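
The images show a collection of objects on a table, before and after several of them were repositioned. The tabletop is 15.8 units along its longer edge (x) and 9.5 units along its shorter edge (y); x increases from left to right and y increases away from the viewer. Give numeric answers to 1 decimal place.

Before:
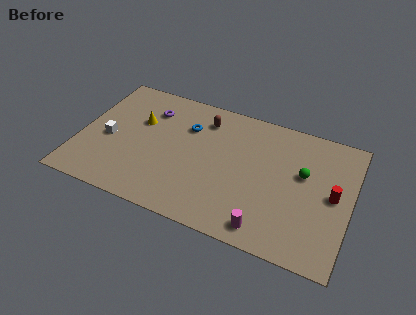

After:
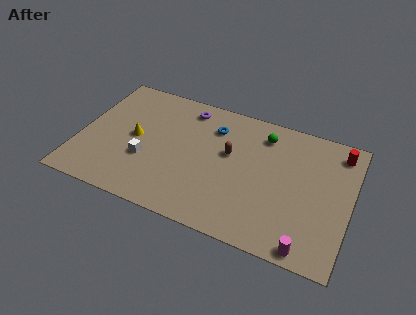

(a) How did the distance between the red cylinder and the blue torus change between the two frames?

-1.6

They were about 8.9 units apart before and 7.3 after — 1.6 units closer together.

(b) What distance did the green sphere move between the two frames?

3.2

The green sphere moved from about (13.0, 5.7) to (10.5, 7.7), a distance of √(2.5² + 2.0²) ≈ 3.2.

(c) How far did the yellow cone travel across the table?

1.3

From (3.3, 6.1) to (3.2, 4.8), the yellow cone covered √(0.1² + 1.3²) ≈ 1.3 units.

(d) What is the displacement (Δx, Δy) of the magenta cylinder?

(2.4, -0.4)

The magenta cylinder was at about (11.3, 1.2) and moved to about (13.7, 0.8).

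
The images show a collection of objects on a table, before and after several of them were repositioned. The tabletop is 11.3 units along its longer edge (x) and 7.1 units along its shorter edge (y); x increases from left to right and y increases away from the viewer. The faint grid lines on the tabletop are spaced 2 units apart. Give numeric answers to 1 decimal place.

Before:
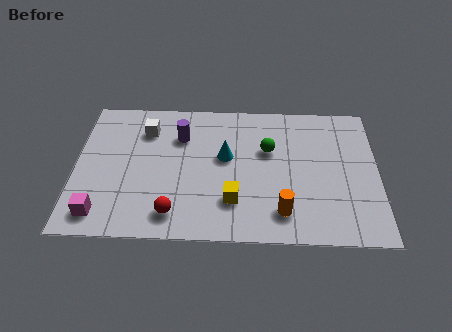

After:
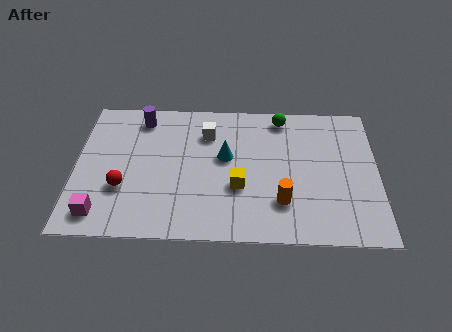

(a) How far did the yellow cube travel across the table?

0.7

The yellow cube moved from about (5.9, 1.9) to (6.1, 2.6), a distance of √(0.2² + 0.7²) ≈ 0.7.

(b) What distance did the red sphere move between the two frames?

2.2

The red sphere was near (3.7, 1.2) before and (1.8, 2.4) after, so it travelled √(1.9² + 1.2²) ≈ 2.2 units.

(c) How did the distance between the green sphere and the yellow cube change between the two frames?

+1.0

They were about 2.9 units apart before and 3.9 after — 1.0 units further apart.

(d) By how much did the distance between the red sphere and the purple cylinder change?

-0.3

The distance was about 3.9 in the first image and 3.6 in the second, so they moved 0.3 units closer together.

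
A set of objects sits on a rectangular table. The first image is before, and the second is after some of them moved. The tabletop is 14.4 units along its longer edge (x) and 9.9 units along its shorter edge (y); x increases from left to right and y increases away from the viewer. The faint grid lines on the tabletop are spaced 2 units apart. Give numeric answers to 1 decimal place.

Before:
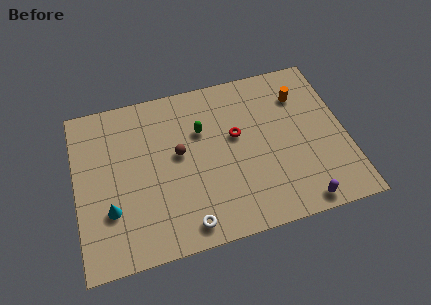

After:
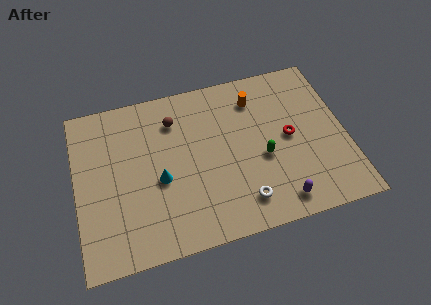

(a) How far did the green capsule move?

4.0

From (6.8, 6.6) to (9.9, 4.1), the green capsule covered √(3.1² + 2.5²) ≈ 4.0 units.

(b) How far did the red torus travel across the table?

2.9

The red torus was near (8.6, 5.8) before and (11.4, 5.0) after, so it travelled √(2.8² + 0.8²) ≈ 2.9 units.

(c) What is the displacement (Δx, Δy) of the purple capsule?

(-1.1, 0.4)

From the two frames, the purple capsule sits at roughly (11.6, 0.9) before and (10.5, 1.3) after.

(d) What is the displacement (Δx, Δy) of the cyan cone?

(2.7, 1.1)

From the two frames, the cyan cone sits at roughly (1.7, 3.1) before and (4.4, 4.2) after.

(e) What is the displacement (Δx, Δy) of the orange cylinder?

(-2.4, 0.4)

The orange cylinder was at about (12.2, 7.4) and moved to about (9.8, 7.8).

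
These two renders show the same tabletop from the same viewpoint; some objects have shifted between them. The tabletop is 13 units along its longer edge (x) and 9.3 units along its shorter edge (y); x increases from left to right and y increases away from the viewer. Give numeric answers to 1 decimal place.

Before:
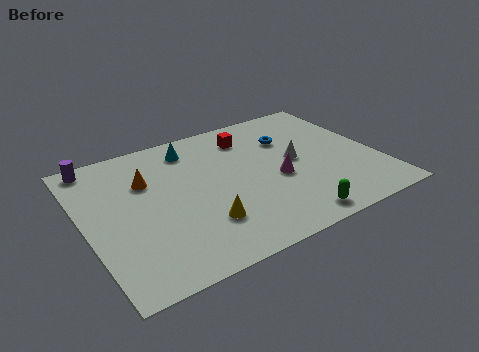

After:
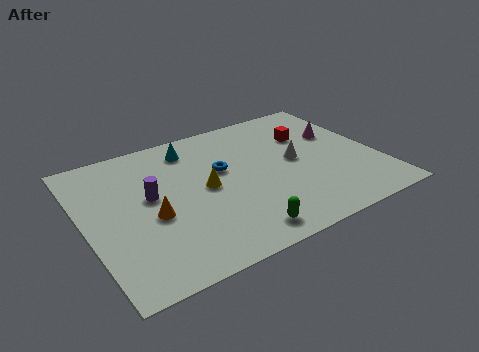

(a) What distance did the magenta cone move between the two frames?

3.8

The magenta cone moved from about (8.4, 3.9) to (11.6, 5.9), a distance of √(3.2² + 2.0²) ≈ 3.8.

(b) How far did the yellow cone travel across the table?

2.3

The yellow cone moved from about (4.8, 2.5) to (5.3, 4.7), a distance of √(0.5² + 2.2²) ≈ 2.3.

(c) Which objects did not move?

the cyan cone and the white cone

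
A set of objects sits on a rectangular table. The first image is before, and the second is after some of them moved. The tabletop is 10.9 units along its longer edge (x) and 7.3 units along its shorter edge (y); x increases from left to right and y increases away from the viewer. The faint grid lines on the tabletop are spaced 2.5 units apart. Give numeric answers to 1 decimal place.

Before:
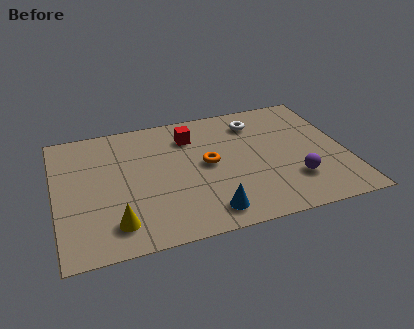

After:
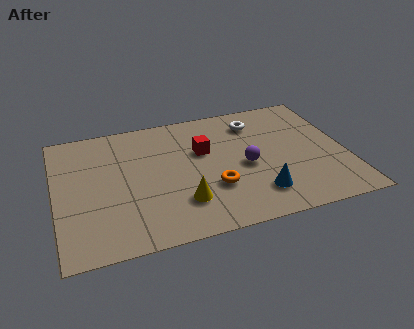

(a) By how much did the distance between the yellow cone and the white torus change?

-2.1

Before: roughly 7.1 units apart; after: 5.0. That's 2.1 units closer together.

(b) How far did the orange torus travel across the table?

1.4

The orange torus was near (5.7, 3.8) before and (5.8, 2.4) after, so it travelled √(0.1² + 1.4²) ≈ 1.4 units.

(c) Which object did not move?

the white torus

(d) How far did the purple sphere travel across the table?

2.1

From (8.8, 2.0) to (7.1, 3.3), the purple sphere covered √(1.7² + 1.3²) ≈ 2.1 units.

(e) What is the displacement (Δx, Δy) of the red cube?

(0.4, -1.0)

The red cube was at about (5.2, 5.6) and moved to about (5.6, 4.6).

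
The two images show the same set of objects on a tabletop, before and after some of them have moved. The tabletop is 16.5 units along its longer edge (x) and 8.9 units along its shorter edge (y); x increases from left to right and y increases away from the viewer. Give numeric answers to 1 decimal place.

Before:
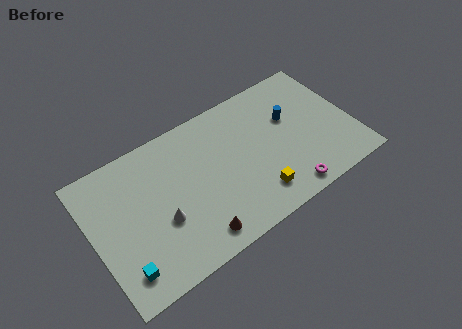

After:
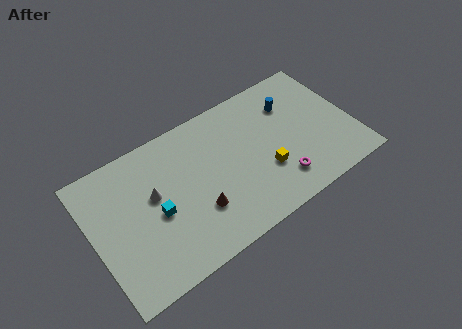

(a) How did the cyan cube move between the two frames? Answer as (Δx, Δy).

(2.5, 2.3)

From the two frames, the cyan cube sits at roughly (1.4, 1.7) before and (3.9, 4.0) after.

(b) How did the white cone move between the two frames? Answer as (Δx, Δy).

(-0.2, 1.8)

The white cone started near (4.1, 3.4) and ended near (3.9, 5.2).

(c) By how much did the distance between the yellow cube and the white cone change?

+1.1

They were about 6.0 units apart before and 7.1 after — 1.1 units further apart.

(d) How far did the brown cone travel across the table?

1.6

From (5.9, 1.3) to (6.3, 2.8), the brown cone covered √(0.4² + 1.5²) ≈ 1.6 units.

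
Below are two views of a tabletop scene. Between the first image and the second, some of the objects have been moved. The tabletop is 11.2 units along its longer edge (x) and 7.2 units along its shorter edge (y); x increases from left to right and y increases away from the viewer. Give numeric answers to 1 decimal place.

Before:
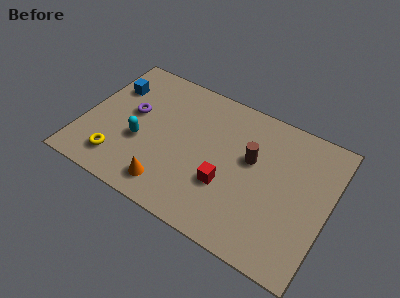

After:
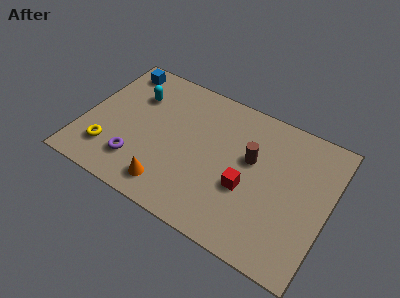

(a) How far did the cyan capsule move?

2.4

From (2.7, 2.8) to (2.1, 5.1), the cyan capsule covered √(0.6² + 2.3²) ≈ 2.4 units.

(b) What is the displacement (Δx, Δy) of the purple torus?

(0.6, -2.4)

The purple torus started near (2.1, 4.1) and ended near (2.7, 1.7).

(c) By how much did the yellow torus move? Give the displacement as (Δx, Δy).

(-0.5, 0.3)

The yellow torus started near (1.9, 1.4) and ended near (1.4, 1.7).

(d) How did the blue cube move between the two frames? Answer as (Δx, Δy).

(0.1, 1.1)

The blue cube was at about (1.0, 5.1) and moved to about (1.1, 6.2).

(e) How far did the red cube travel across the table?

0.9

From (6.7, 2.5) to (7.6, 2.8), the red cube covered √(0.9² + 0.3²) ≈ 0.9 units.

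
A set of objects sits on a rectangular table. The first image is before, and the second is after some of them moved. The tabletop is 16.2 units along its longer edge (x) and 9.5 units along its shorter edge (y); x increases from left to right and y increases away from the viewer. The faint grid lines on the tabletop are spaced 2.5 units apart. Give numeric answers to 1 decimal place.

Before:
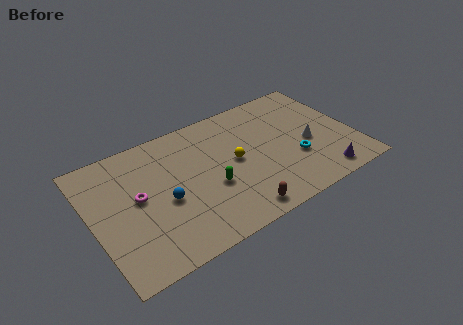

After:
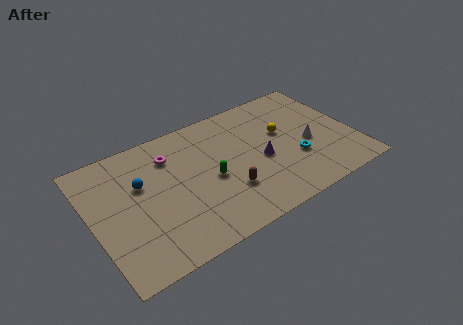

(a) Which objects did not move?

the white cone and the cyan torus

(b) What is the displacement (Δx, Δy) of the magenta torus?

(2.3, 2.1)

From the two frames, the magenta torus sits at roughly (2.8, 5.1) before and (5.1, 7.2) after.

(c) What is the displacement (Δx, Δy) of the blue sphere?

(-1.2, 1.9)

From the two frames, the blue sphere sits at roughly (4.3, 4.1) before and (3.1, 6.0) after.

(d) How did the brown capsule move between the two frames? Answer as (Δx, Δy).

(-0.3, 1.8)

The brown capsule was at about (8.3, 1.1) and moved to about (8.0, 2.9).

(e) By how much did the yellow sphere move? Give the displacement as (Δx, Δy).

(3.2, 0.8)

From the two frames, the yellow sphere sits at roughly (8.8, 4.9) before and (12.0, 5.7) after.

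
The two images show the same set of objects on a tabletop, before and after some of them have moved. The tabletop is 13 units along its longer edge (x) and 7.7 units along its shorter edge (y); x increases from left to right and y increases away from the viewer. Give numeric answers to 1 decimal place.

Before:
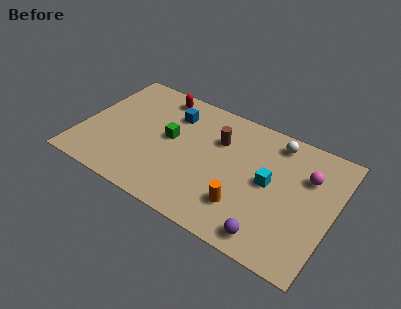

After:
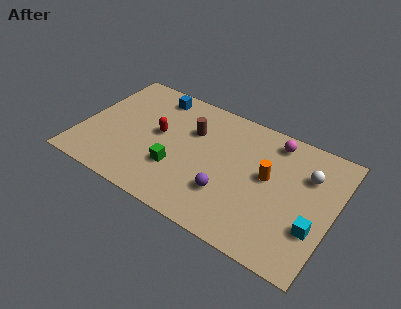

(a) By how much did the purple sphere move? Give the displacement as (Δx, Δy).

(-2.4, 1.3)

The purple sphere was at about (10.2, 1.0) and moved to about (7.8, 2.3).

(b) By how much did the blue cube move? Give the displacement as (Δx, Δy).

(-1.1, 0.8)

From the two frames, the blue cube sits at roughly (4.4, 5.8) before and (3.3, 6.6) after.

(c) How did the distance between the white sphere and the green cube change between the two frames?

+1.3

Before: roughly 5.7 units apart; after: 7.0. That's 1.3 units further apart.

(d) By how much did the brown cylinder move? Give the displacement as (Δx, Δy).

(-1.4, -0.1)

The brown cylinder started near (6.9, 5.3) and ended near (5.5, 5.2).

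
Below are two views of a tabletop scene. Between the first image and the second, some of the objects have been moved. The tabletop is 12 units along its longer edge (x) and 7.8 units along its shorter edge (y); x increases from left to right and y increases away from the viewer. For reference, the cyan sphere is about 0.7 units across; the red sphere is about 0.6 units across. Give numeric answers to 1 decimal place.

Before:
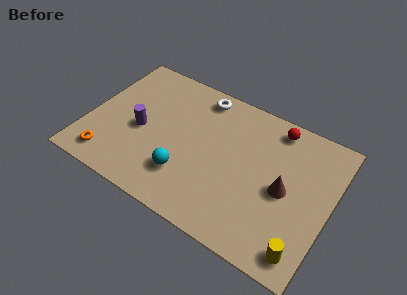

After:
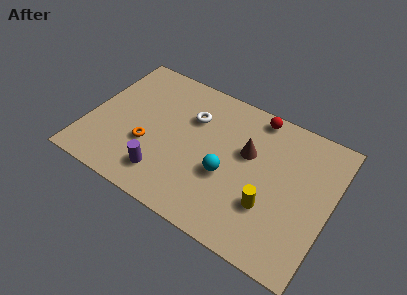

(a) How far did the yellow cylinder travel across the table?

2.4

From (11.1, 1.1) to (9.2, 2.5), the yellow cylinder covered √(1.9² + 1.4²) ≈ 2.4 units.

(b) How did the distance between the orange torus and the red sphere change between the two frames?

-3.0

They were about 9.4 units apart before and 6.4 after — 3.0 units closer together.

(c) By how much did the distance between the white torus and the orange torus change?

-3.5

Before: roughly 6.7 units apart; after: 3.2. That's 3.5 units closer together.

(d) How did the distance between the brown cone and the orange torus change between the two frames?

-3.7

They were about 8.8 units apart before and 5.1 after — 3.7 units closer together.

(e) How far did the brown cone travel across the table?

2.3

From (9.8, 3.7) to (7.8, 4.8), the brown cone covered √(2.0² + 1.1²) ≈ 2.3 units.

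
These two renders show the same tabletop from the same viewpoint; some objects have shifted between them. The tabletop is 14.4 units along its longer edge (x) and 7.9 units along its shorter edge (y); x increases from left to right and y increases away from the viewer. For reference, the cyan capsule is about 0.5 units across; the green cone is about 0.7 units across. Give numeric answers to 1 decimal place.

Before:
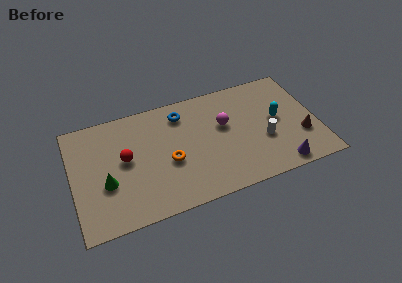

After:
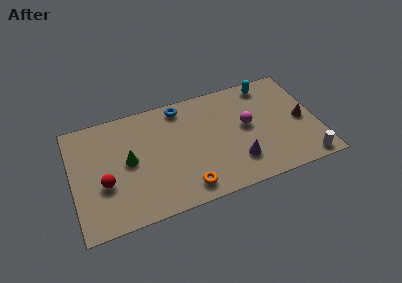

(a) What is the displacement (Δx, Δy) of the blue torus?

(0.0, 0.5)

The blue torus started near (6.6, 6.4) and ended near (6.6, 6.9).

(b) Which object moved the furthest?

the white cylinder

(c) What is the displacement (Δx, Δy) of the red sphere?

(-1.3, -1.3)

From the two frames, the red sphere sits at roughly (3.1, 4.3) before and (1.8, 3.0) after.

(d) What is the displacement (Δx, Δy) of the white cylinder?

(2.2, -2.2)

From the two frames, the white cylinder sits at roughly (11.2, 3.0) before and (13.4, 0.8) after.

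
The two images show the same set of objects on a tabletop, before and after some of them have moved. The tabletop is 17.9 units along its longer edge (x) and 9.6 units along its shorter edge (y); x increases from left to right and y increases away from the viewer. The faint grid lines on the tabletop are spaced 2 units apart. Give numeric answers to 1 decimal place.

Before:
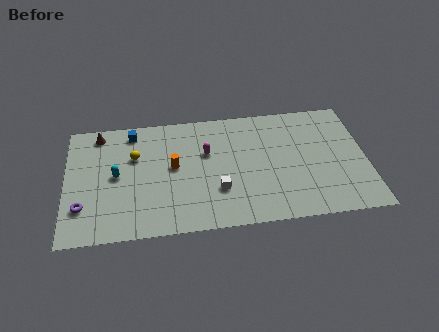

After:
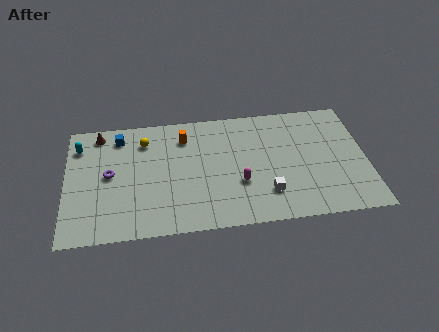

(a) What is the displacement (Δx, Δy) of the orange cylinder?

(0.7, 2.3)

From the two frames, the orange cylinder sits at roughly (6.4, 5.2) before and (7.1, 7.5) after.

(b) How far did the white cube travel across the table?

3.0

From (9.0, 3.0) to (11.9, 2.4), the white cube covered √(2.9² + 0.6²) ≈ 3.0 units.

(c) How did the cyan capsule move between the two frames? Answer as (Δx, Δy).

(-2.2, 2.6)

The cyan capsule was at about (3.0, 4.9) and moved to about (0.8, 7.5).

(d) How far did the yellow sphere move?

1.3

From (4.1, 6.3) to (4.7, 7.5), the yellow sphere covered √(0.6² + 1.2²) ≈ 1.3 units.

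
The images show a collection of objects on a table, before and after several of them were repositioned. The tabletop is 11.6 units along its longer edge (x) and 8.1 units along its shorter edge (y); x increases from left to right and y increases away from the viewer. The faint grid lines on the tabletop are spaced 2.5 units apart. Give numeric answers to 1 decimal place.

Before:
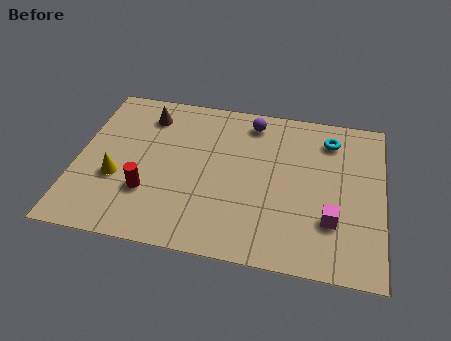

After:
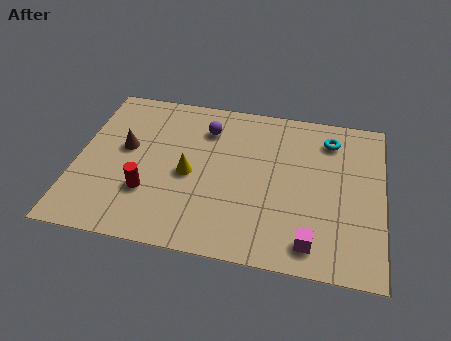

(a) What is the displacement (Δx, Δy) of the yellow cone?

(2.7, 0.7)

The yellow cone was at about (1.6, 3.0) and moved to about (4.3, 3.7).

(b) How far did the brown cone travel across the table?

2.0

From (2.5, 6.5) to (1.8, 4.6), the brown cone covered √(0.7² + 1.9²) ≈ 2.0 units.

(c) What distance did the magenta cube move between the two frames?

1.4

The magenta cube moved from about (9.7, 2.4) to (9.0, 1.2), a distance of √(0.7² + 1.2²) ≈ 1.4.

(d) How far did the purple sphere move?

1.8

From (6.5, 6.9) to (4.8, 6.2), the purple sphere covered √(1.7² + 0.7²) ≈ 1.8 units.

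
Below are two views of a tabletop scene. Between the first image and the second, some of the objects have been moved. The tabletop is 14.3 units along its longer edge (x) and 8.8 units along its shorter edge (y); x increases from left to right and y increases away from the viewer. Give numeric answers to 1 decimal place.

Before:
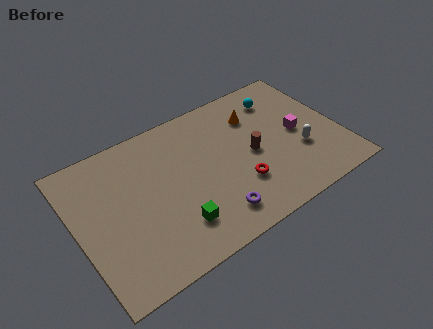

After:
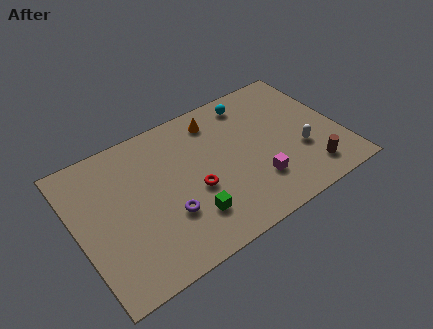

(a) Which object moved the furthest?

the brown cylinder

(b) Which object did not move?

the white capsule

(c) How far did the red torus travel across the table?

2.5

The red torus was near (8.5, 2.7) before and (6.2, 3.6) after, so it travelled √(2.3² + 0.9²) ≈ 2.5 units.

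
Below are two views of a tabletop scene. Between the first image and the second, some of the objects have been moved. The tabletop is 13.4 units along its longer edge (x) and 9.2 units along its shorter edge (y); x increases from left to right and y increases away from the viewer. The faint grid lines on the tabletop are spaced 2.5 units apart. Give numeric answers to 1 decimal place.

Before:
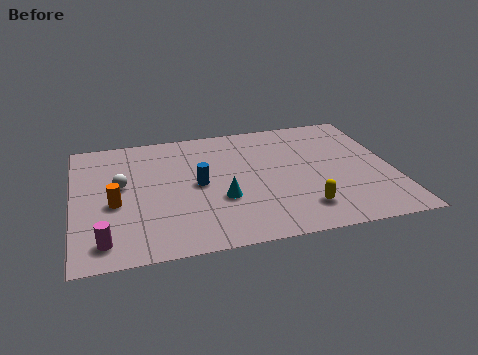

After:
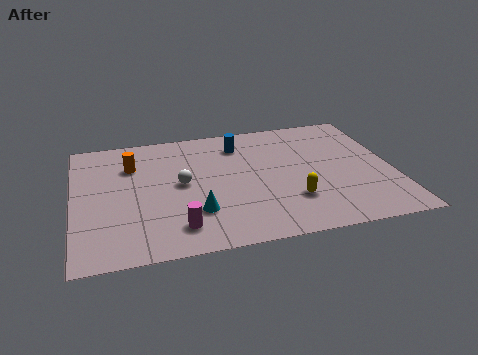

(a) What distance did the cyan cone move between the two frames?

1.3

The cyan cone was near (6.1, 3.3) before and (5.0, 2.6) after, so it travelled √(1.1² + 0.7²) ≈ 1.3 units.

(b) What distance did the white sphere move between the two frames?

2.5

The white sphere moved from about (2.0, 5.2) to (4.5, 4.8), a distance of √(2.5² + 0.4²) ≈ 2.5.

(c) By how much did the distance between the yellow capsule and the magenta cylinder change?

-3.3

They were about 8.2 units apart before and 4.9 after — 3.3 units closer together.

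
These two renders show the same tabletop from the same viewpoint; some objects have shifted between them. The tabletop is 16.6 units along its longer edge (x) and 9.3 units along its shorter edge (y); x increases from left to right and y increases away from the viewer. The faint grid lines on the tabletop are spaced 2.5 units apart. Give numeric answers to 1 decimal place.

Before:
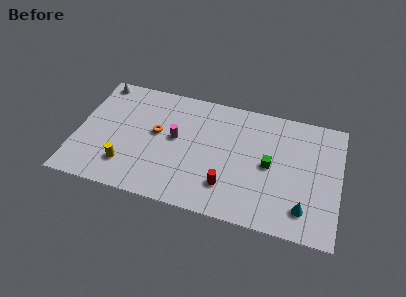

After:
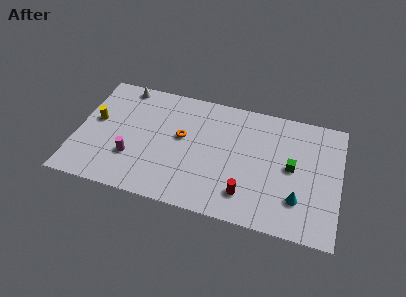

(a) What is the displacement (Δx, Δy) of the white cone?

(1.6, 0.0)

From the two frames, the white cone sits at roughly (1.0, 8.4) before and (2.6, 8.4) after.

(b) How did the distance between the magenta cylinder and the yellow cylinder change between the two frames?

-0.7

The distance was about 4.1 in the first image and 3.4 in the second, so they moved 0.7 units closer together.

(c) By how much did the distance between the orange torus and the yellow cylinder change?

+2.1

Before: roughly 3.4 units apart; after: 5.5. That's 2.1 units further apart.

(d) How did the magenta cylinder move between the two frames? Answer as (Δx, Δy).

(-2.6, -2.2)

From the two frames, the magenta cylinder sits at roughly (6.2, 5.1) before and (3.6, 2.9) after.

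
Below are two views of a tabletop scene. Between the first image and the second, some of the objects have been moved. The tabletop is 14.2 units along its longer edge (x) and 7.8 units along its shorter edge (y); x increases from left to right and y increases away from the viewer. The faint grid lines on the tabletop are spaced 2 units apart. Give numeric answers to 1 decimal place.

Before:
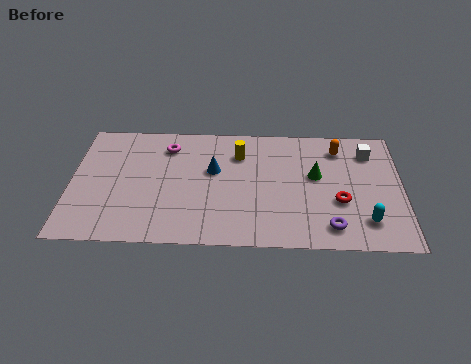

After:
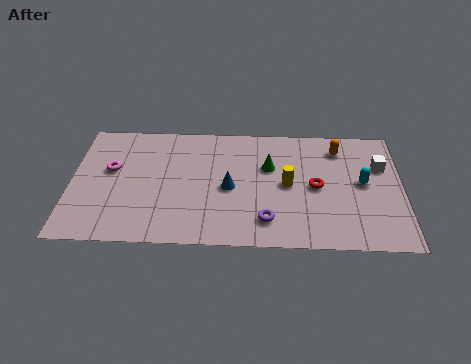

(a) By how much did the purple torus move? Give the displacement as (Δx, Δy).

(-2.7, 0.3)

The purple torus was at about (11.1, 1.3) and moved to about (8.4, 1.6).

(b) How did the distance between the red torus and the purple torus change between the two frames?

+1.4

They were about 1.6 units apart before and 3.0 after — 1.4 units further apart.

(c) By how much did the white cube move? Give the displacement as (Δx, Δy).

(0.5, -0.9)

The white cube was at about (12.8, 6.1) and moved to about (13.3, 5.2).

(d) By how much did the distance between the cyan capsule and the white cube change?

-3.0

The distance was about 4.4 in the first image and 1.4 in the second, so they moved 3.0 units closer together.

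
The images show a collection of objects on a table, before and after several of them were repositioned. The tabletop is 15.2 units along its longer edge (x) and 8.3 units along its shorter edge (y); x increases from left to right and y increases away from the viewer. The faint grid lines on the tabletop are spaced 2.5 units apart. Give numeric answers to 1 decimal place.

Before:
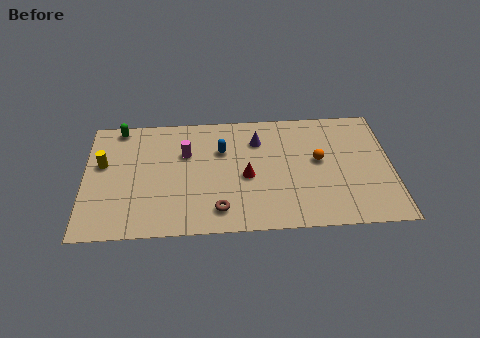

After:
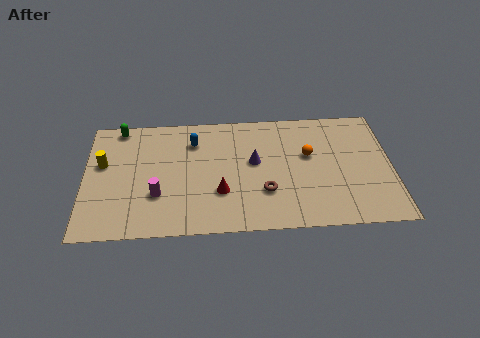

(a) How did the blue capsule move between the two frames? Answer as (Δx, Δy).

(-1.4, 0.7)

From the two frames, the blue capsule sits at roughly (6.8, 5.6) before and (5.4, 6.3) after.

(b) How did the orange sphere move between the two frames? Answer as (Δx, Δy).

(-0.5, 0.4)

From the two frames, the orange sphere sits at roughly (11.6, 4.6) before and (11.1, 5.0) after.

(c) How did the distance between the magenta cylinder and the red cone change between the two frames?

-0.4

Before: roughly 3.5 units apart; after: 3.1. That's 0.4 units closer together.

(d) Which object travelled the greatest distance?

the magenta cylinder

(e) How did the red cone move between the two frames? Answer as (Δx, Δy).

(-1.3, -1.0)

The red cone started near (8.0, 3.7) and ended near (6.7, 2.7).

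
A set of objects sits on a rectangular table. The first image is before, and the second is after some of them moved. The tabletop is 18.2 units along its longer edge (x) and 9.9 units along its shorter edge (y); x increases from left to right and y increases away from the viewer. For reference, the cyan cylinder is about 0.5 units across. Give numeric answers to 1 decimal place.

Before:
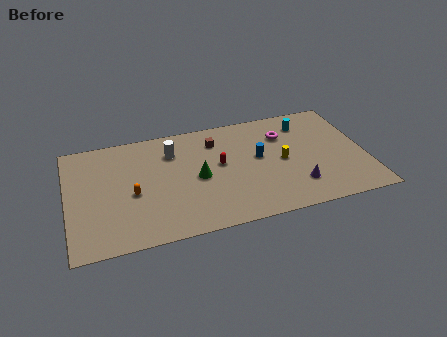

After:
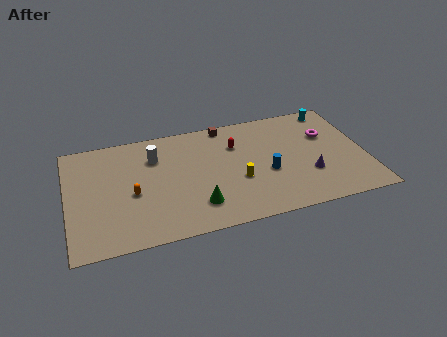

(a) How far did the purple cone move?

1.1

From (13.8, 2.4) to (14.6, 3.2), the purple cone covered √(0.8² + 0.8²) ≈ 1.1 units.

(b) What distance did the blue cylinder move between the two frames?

1.6

The blue cylinder was near (11.7, 5.5) before and (12.1, 4.0) after, so it travelled √(0.4² + 1.5²) ≈ 1.6 units.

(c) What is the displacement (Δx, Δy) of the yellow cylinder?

(-2.8, -1.0)

From the two frames, the yellow cylinder sits at roughly (13.1, 4.8) before and (10.3, 3.8) after.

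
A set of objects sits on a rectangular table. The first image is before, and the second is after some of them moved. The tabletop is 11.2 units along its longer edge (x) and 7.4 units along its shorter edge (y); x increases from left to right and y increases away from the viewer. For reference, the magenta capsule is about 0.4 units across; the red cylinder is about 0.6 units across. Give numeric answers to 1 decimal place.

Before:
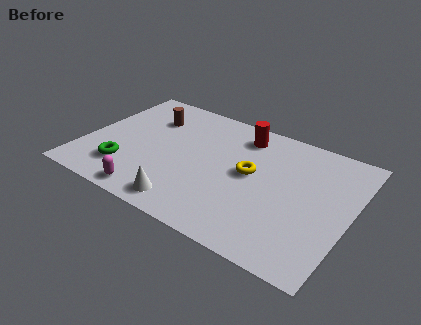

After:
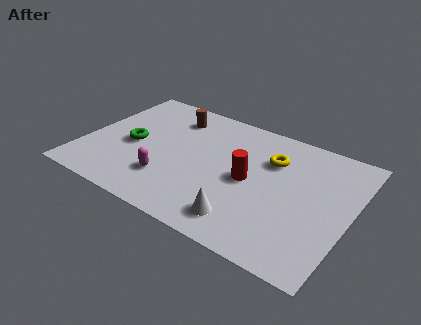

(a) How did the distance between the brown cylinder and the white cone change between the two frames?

+1.0

Before: roughly 5.0 units apart; after: 6.0. That's 1.0 units further apart.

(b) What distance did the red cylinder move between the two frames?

2.6

From (6.3, 6.1) to (7.0, 3.6), the red cylinder covered √(0.7² + 2.5²) ≈ 2.6 units.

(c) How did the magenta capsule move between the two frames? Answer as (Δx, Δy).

(0.5, 1.2)

The magenta capsule started near (3.3, 0.8) and ended near (3.8, 2.0).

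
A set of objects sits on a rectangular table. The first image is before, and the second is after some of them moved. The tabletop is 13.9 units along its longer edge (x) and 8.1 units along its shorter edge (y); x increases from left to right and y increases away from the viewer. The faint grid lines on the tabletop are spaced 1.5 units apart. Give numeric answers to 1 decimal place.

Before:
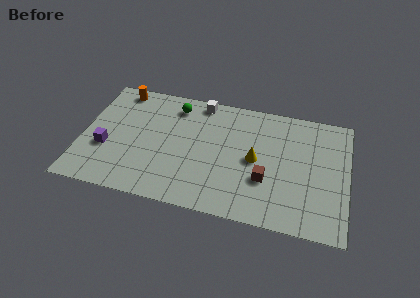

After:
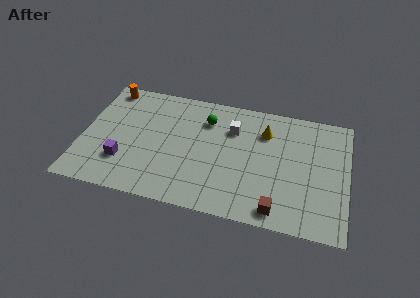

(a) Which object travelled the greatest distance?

the white cube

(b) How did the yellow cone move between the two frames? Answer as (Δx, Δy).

(0.4, 2.0)

From the two frames, the yellow cone sits at roughly (9.1, 4.0) before and (9.5, 6.0) after.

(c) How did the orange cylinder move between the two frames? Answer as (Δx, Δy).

(-0.6, 0.0)

The orange cylinder started near (1.7, 7.2) and ended near (1.1, 7.2).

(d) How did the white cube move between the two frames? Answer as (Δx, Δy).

(1.8, -1.5)

From the two frames, the white cube sits at roughly (6.0, 7.3) before and (7.8, 5.8) after.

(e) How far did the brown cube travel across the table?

1.9

The brown cube was near (9.7, 2.8) before and (10.4, 1.0) after, so it travelled √(0.7² + 1.8²) ≈ 1.9 units.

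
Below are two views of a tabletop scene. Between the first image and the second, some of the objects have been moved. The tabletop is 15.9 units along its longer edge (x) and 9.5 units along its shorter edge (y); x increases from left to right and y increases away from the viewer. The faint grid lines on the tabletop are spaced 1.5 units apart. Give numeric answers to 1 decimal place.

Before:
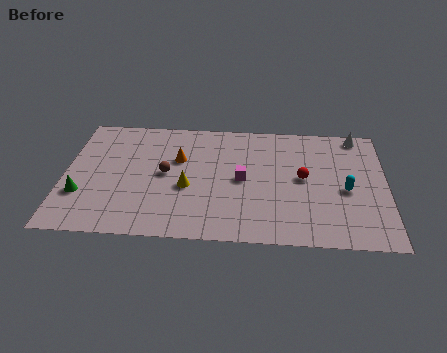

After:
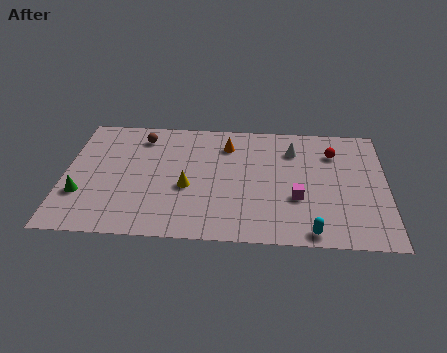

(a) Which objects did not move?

the green cone and the yellow cone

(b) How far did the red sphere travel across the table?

2.6

The red sphere moved from about (11.8, 5.0) to (13.3, 7.1), a distance of √(1.5² + 2.1²) ≈ 2.6.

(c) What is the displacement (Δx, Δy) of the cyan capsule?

(-1.7, -3.3)

The cyan capsule was at about (13.9, 4.2) and moved to about (12.2, 0.9).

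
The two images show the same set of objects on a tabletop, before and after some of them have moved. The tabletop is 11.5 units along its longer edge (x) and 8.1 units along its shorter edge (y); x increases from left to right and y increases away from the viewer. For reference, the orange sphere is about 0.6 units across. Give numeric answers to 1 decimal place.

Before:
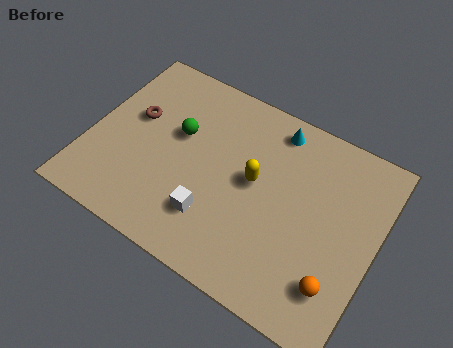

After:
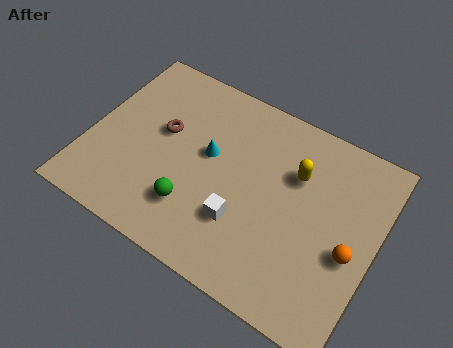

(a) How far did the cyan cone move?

3.3

The cyan cone was near (7.0, 7.0) before and (4.7, 4.6) after, so it travelled √(2.3² + 2.4²) ≈ 3.3 units.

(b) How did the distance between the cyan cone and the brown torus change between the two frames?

-3.9

The distance was about 5.8 in the first image and 1.9 in the second, so they moved 3.9 units closer together.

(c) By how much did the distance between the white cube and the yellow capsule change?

+0.8

Before: roughly 2.6 units apart; after: 3.4. That's 0.8 units further apart.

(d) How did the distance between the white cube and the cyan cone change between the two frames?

-2.5

Before: roughly 5.2 units apart; after: 2.7. That's 2.5 units closer together.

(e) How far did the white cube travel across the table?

1.2

The white cube moved from about (5.3, 2.1) to (6.4, 2.5), a distance of √(1.1² + 0.4²) ≈ 1.2.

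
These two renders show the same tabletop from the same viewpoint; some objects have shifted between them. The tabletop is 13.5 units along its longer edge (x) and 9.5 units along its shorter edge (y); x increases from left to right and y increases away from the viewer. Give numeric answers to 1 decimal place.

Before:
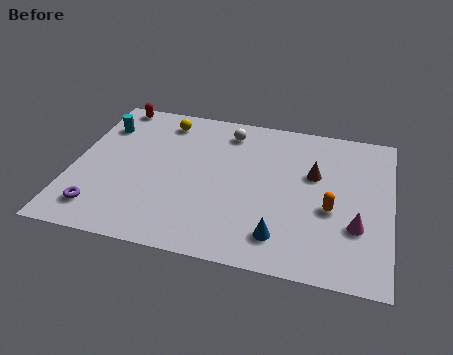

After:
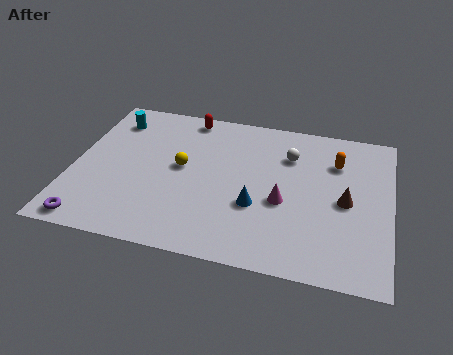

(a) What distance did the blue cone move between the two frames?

1.9

The blue cone was near (9.0, 1.8) before and (7.9, 3.4) after, so it travelled √(1.1² + 1.6²) ≈ 1.9 units.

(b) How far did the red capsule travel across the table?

3.3

The red capsule was near (1.3, 8.7) before and (4.6, 8.5) after, so it travelled √(3.3² + 0.2²) ≈ 3.3 units.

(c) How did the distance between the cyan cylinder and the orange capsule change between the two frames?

-0.8

The distance was about 10.5 in the first image and 9.7 in the second, so they moved 0.8 units closer together.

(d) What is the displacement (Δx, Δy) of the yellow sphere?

(1.0, -2.9)

The yellow sphere started near (3.6, 8.0) and ended near (4.6, 5.1).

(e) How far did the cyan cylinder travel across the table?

0.6

The cyan cylinder moved from about (1.0, 7.1) to (1.4, 7.6), a distance of √(0.4² + 0.5²) ≈ 0.6.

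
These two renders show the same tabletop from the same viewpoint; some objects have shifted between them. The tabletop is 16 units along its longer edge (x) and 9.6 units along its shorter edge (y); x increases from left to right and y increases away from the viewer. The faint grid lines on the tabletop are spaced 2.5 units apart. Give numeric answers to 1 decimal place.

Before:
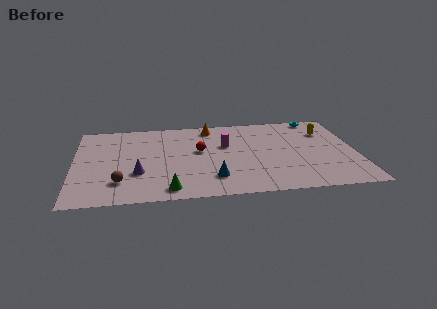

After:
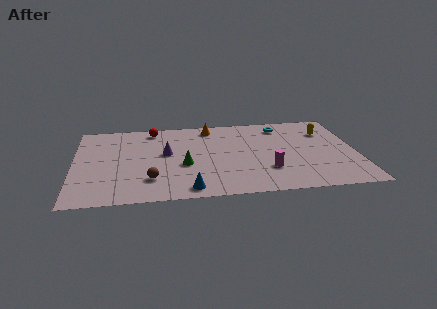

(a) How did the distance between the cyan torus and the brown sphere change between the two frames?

-3.7

They were about 13.1 units apart before and 9.4 after — 3.7 units closer together.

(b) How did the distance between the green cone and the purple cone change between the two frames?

-0.8

They were about 2.6 units apart before and 1.8 after — 0.8 units closer together.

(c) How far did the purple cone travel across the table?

2.7

The purple cone was near (3.6, 3.2) before and (5.2, 5.4) after, so it travelled √(1.6² + 2.2²) ≈ 2.7 units.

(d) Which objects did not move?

the orange cone and the yellow capsule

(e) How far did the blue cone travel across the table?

1.8

The blue cone moved from about (7.8, 2.2) to (6.4, 1.1), a distance of √(1.4² + 1.1²) ≈ 1.8.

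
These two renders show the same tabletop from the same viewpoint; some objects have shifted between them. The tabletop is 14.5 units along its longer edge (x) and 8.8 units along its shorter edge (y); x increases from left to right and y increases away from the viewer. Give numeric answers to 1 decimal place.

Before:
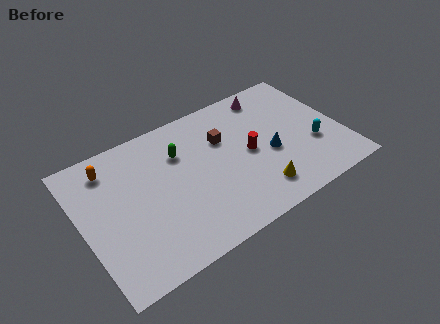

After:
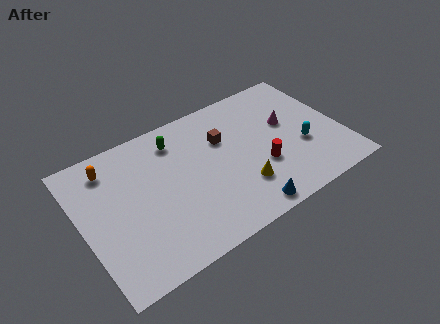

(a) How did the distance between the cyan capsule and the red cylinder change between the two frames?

-1.3

They were about 3.7 units apart before and 2.4 after — 1.3 units closer together.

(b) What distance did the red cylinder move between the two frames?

1.3

The red cylinder moved from about (9.3, 4.3) to (9.8, 3.1), a distance of √(0.5² + 1.2²) ≈ 1.3.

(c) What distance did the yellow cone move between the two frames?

1.1

The yellow cone moved from about (9.3, 1.7) to (8.5, 2.4), a distance of √(0.8² + 0.7²) ≈ 1.1.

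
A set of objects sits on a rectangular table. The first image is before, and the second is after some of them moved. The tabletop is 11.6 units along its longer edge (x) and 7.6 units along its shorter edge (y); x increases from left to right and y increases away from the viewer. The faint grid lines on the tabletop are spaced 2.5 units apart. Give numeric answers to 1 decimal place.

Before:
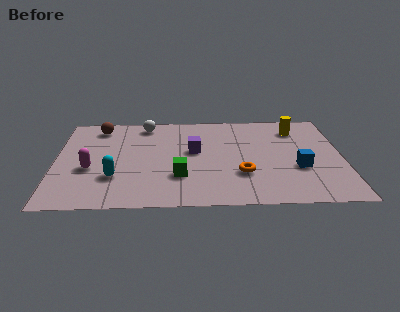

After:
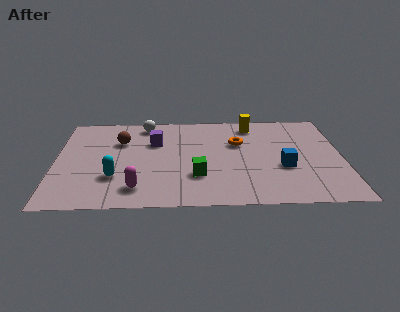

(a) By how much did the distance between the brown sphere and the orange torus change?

-2.2

They were about 7.0 units apart before and 4.8 after — 2.2 units closer together.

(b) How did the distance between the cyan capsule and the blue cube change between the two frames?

-0.6

They were about 7.4 units apart before and 6.8 after — 0.6 units closer together.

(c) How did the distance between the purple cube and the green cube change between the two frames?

+1.2

They were about 2.1 units apart before and 3.3 after — 1.2 units further apart.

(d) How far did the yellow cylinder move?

1.8

The yellow cylinder was near (9.8, 6.0) before and (8.0, 6.4) after, so it travelled √(1.8² + 0.4²) ≈ 1.8 units.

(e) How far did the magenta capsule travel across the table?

2.5

The magenta capsule was near (1.4, 3.0) before and (3.3, 1.4) after, so it travelled √(1.9² + 1.6²) ≈ 2.5 units.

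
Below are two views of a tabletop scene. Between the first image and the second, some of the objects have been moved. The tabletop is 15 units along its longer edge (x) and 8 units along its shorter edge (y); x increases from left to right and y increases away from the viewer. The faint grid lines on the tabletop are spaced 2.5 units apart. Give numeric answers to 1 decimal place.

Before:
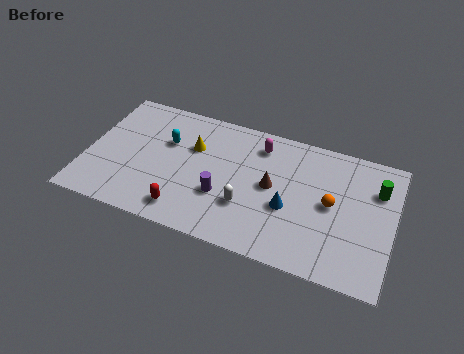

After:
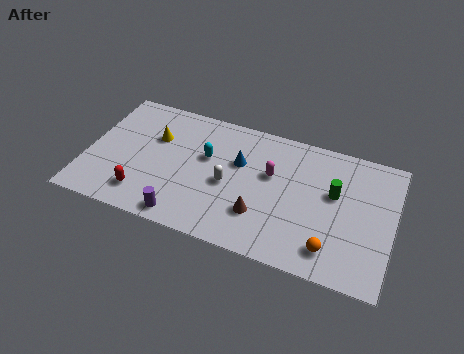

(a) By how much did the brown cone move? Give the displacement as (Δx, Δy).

(-0.4, -1.9)

From the two frames, the brown cone sits at roughly (9.1, 4.2) before and (8.7, 2.3) after.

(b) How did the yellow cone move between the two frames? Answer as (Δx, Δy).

(-1.9, 0.0)

From the two frames, the yellow cone sits at roughly (5.1, 5.3) before and (3.2, 5.3) after.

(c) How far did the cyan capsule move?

2.0

The cyan capsule moved from about (3.8, 5.2) to (5.8, 4.9), a distance of √(2.0² + 0.3²) ≈ 2.0.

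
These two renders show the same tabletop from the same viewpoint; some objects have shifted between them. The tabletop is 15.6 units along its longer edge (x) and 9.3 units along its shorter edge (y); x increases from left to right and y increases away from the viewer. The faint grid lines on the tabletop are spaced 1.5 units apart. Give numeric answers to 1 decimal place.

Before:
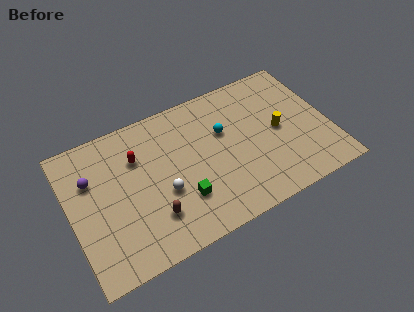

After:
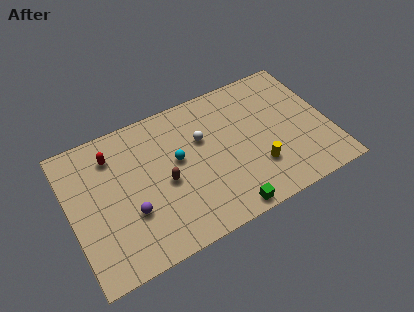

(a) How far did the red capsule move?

1.6

The red capsule was near (4.2, 6.5) before and (2.8, 7.3) after, so it travelled √(1.4² + 0.8²) ≈ 1.6 units.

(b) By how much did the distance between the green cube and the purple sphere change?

-0.3

They were about 6.2 units apart before and 5.9 after — 0.3 units closer together.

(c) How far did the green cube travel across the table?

3.1

From (6.4, 2.7) to (8.8, 0.8), the green cube covered √(2.4² + 1.9²) ≈ 3.1 units.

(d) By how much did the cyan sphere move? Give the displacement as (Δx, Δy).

(-2.9, -0.6)

The cyan sphere was at about (9.4, 5.9) and moved to about (6.5, 5.3).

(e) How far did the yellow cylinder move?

2.5

From (12.6, 4.6) to (11.0, 2.7), the yellow cylinder covered √(1.6² + 1.9²) ≈ 2.5 units.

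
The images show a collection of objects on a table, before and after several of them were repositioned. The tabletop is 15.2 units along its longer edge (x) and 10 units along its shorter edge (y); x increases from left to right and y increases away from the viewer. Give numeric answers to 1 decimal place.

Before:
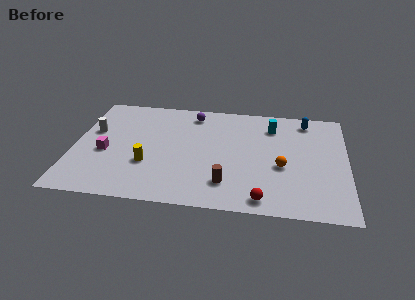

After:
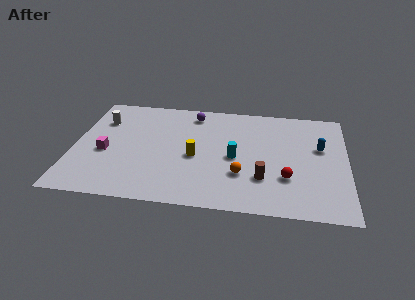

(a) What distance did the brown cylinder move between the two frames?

2.1

From (8.6, 2.2) to (10.6, 2.9), the brown cylinder covered √(2.0² + 0.7²) ≈ 2.1 units.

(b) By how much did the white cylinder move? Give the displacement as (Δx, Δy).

(0.4, 1.1)

The white cylinder started near (1.0, 6.1) and ended near (1.4, 7.2).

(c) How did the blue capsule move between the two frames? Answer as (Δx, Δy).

(0.8, -2.5)

The blue capsule started near (12.9, 8.6) and ended near (13.7, 6.1).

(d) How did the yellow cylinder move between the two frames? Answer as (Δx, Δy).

(2.6, 1.0)

From the two frames, the yellow cylinder sits at roughly (4.2, 3.4) before and (6.8, 4.4) after.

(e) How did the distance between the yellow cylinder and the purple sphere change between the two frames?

-1.5

The distance was about 5.6 in the first image and 4.1 in the second, so they moved 1.5 units closer together.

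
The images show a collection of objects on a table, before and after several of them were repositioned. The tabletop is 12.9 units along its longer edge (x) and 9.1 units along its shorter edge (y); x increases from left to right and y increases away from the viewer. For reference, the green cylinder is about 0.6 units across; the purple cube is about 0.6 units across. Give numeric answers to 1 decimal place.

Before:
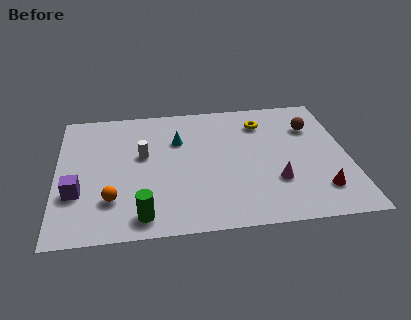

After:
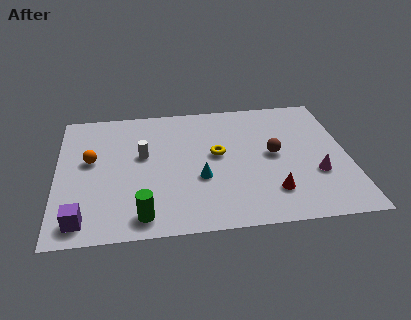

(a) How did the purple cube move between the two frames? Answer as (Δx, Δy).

(0.2, -1.8)

The purple cube started near (0.9, 3.0) and ended near (1.1, 1.2).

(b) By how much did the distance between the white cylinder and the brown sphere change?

-1.9

They were about 7.7 units apart before and 5.8 after — 1.9 units closer together.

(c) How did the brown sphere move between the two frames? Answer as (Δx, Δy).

(-1.8, -1.8)

The brown sphere started near (11.4, 6.5) and ended near (9.6, 4.7).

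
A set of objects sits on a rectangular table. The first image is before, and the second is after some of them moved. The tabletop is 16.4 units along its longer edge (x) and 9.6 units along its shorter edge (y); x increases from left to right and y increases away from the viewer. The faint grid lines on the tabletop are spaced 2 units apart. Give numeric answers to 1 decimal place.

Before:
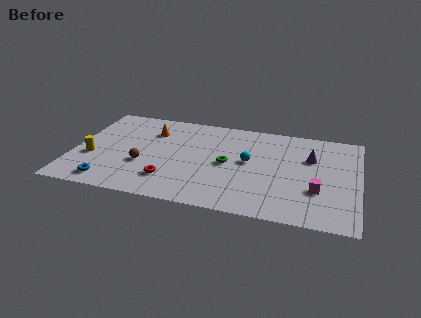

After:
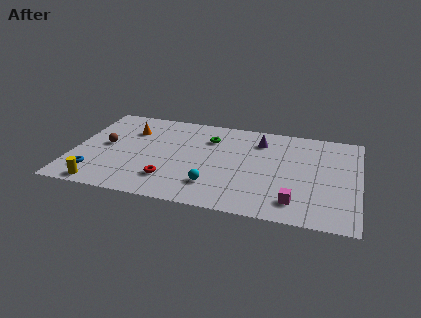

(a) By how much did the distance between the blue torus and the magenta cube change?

-0.5

The distance was about 12.0 in the first image and 11.5 in the second, so they moved 0.5 units closer together.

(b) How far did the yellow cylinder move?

2.8

The yellow cylinder moved from about (1.1, 3.6) to (1.9, 0.9), a distance of √(0.8² + 2.7²) ≈ 2.8.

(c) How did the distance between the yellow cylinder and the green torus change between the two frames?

+0.6

Before: roughly 7.9 units apart; after: 8.5. That's 0.6 units further apart.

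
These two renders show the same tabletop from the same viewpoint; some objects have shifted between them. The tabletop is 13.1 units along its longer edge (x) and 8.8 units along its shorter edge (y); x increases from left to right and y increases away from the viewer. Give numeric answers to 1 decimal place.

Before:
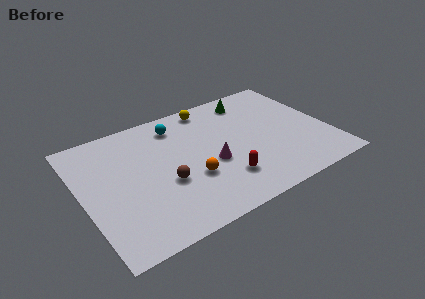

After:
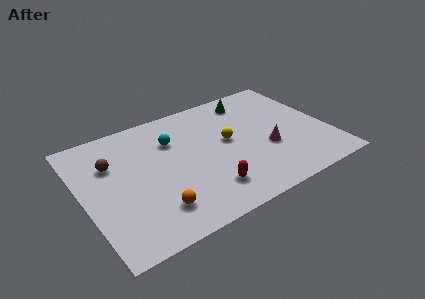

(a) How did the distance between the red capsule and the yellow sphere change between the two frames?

-2.3

Before: roughly 5.6 units apart; after: 3.3. That's 2.3 units closer together.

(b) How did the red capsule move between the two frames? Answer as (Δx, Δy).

(-0.9, -0.3)

From the two frames, the red capsule sits at roughly (7.1, 2.2) before and (6.2, 1.9) after.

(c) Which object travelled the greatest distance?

the brown sphere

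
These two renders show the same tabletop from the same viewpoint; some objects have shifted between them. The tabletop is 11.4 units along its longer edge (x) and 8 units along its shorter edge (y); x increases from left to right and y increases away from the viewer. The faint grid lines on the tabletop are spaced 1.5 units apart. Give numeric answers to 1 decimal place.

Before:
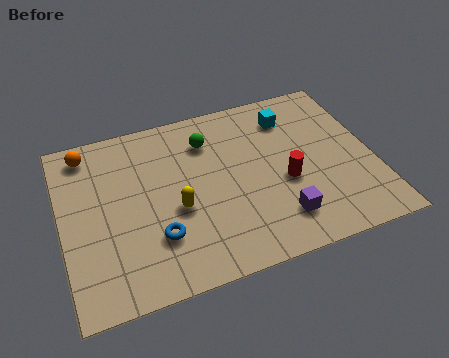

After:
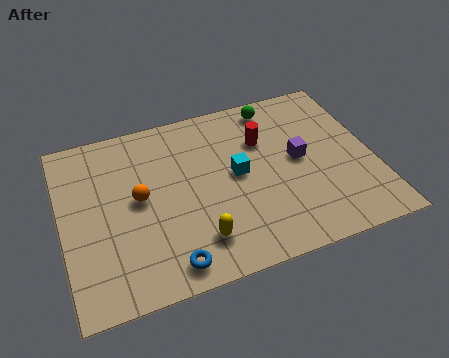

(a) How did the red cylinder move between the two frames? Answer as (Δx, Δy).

(-0.6, 2.2)

From the two frames, the red cylinder sits at roughly (8.1, 3.3) before and (7.5, 5.5) after.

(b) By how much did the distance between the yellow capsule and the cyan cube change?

-2.4

The distance was about 5.4 in the first image and 3.0 in the second, so they moved 2.4 units closer together.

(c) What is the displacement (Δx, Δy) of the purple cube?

(1.0, 2.5)

The purple cube started near (7.7, 1.7) and ended near (8.7, 4.2).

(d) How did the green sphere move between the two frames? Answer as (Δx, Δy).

(2.6, 0.9)

From the two frames, the green sphere sits at roughly (5.5, 6.1) before and (8.1, 7.0) after.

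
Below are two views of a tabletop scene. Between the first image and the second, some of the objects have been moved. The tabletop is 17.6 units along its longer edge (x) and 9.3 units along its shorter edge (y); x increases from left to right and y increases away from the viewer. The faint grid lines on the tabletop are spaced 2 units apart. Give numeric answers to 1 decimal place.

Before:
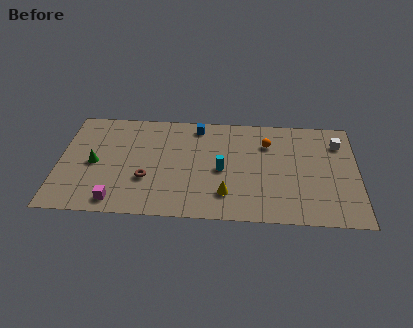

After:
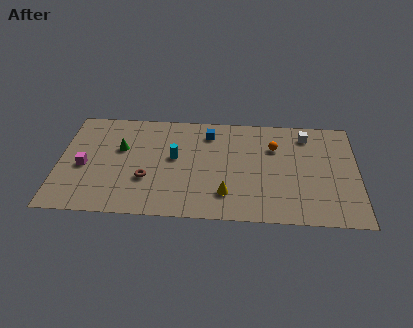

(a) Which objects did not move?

the brown torus and the yellow cone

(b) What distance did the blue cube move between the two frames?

0.9

The blue cube moved from about (8.1, 8.1) to (8.8, 7.5), a distance of √(0.7² + 0.6²) ≈ 0.9.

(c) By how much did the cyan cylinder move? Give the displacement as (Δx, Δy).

(-2.8, 0.9)

The cyan cylinder was at about (9.6, 4.3) and moved to about (6.8, 5.2).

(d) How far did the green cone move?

2.1

The green cone was near (2.1, 4.4) before and (3.6, 5.8) after, so it travelled √(1.5² + 1.4²) ≈ 2.1 units.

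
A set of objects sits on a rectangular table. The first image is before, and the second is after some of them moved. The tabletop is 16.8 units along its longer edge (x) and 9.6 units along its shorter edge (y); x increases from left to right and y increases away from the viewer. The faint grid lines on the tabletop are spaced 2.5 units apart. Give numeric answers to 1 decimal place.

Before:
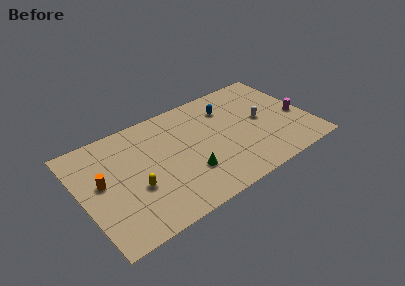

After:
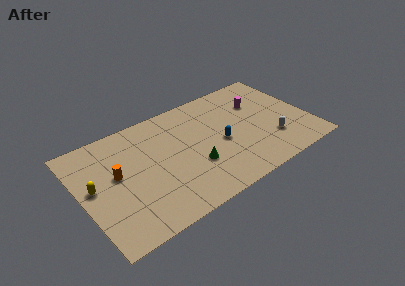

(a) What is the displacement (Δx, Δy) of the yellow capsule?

(-2.8, 1.6)

From the two frames, the yellow capsule sits at roughly (3.7, 3.6) before and (0.9, 5.2) after.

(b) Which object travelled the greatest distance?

the magenta cylinder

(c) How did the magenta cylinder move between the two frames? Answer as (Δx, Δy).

(-2.5, 2.6)

The magenta cylinder started near (16.0, 4.0) and ended near (13.5, 6.6).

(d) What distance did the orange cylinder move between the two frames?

1.1

From (1.5, 5.3) to (2.6, 5.4), the orange cylinder covered √(1.1² + 0.1²) ≈ 1.1 units.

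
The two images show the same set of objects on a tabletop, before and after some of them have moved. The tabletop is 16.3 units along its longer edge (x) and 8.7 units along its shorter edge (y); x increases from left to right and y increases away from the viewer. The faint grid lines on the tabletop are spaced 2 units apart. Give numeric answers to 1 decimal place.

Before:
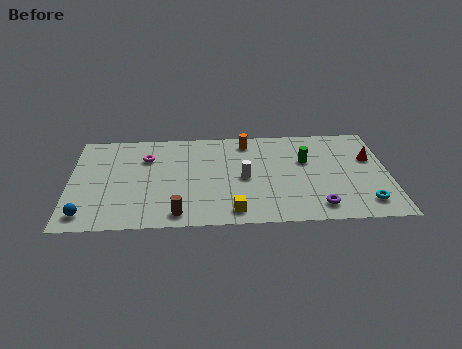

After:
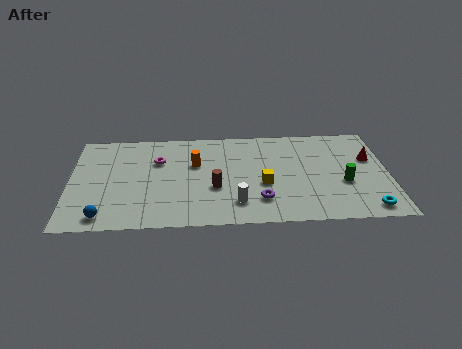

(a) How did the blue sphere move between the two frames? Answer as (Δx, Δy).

(0.9, -0.2)

The blue sphere started near (0.9, 1.3) and ended near (1.8, 1.1).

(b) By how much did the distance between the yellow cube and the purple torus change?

-2.9

Before: roughly 4.3 units apart; after: 1.4. That's 2.9 units closer together.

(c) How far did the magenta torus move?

0.7

The magenta torus moved from about (3.9, 6.2) to (4.5, 5.9), a distance of √(0.6² + 0.3²) ≈ 0.7.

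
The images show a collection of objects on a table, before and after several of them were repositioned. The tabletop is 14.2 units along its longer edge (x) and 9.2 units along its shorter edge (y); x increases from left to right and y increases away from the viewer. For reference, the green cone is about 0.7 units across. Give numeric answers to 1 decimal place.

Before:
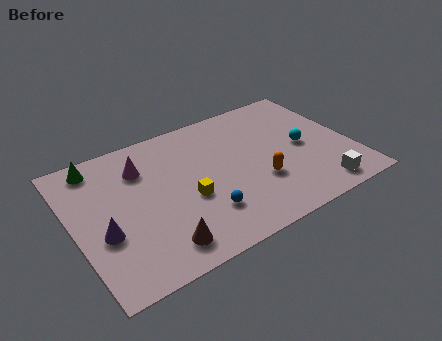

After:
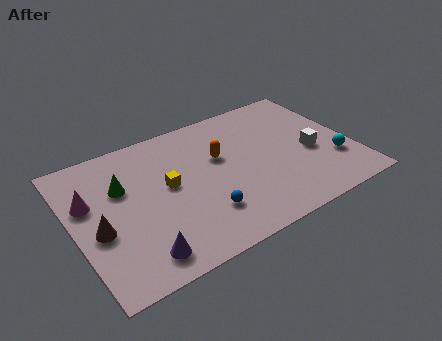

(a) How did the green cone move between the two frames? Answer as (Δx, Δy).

(1.0, -2.0)

From the two frames, the green cone sits at roughly (1.6, 8.0) before and (2.6, 6.0) after.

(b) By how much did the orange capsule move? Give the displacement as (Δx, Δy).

(-1.6, 2.6)

The orange capsule was at about (9.2, 3.1) and moved to about (7.6, 5.7).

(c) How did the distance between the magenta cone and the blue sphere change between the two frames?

+1.2

Before: roughly 5.1 units apart; after: 6.3. That's 1.2 units further apart.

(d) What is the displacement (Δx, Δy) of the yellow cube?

(-0.8, 1.3)

From the two frames, the yellow cube sits at roughly (5.6, 3.7) before and (4.8, 5.0) after.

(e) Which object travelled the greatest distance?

the brown cone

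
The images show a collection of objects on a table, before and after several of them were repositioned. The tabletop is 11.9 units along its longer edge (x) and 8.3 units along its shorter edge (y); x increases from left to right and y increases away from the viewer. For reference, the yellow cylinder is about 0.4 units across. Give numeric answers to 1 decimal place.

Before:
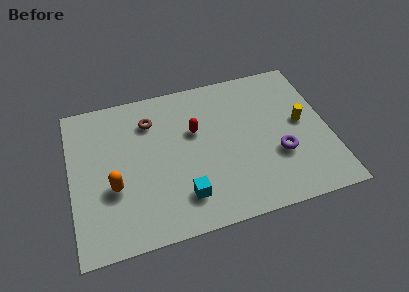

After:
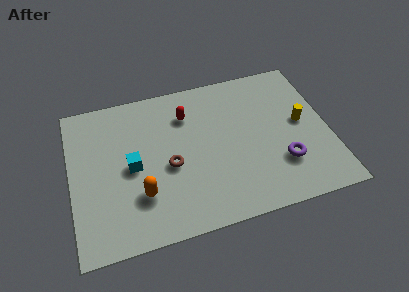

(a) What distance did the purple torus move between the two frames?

0.5

From (9.5, 2.9) to (9.6, 2.4), the purple torus covered √(0.1² + 0.5²) ≈ 0.5 units.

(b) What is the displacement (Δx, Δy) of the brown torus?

(0.7, -2.7)

From the two frames, the brown torus sits at roughly (3.8, 6.3) before and (4.5, 3.6) after.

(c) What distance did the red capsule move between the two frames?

1.0

The red capsule was near (5.8, 5.2) before and (5.5, 6.2) after, so it travelled √(0.3² + 1.0²) ≈ 1.0 units.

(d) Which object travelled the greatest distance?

the cyan cube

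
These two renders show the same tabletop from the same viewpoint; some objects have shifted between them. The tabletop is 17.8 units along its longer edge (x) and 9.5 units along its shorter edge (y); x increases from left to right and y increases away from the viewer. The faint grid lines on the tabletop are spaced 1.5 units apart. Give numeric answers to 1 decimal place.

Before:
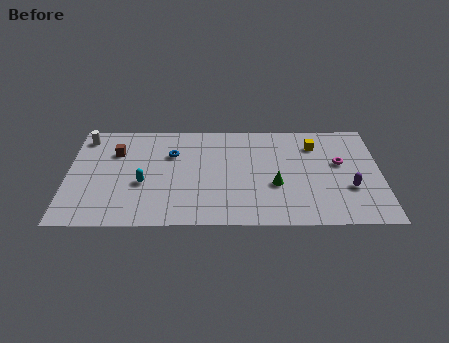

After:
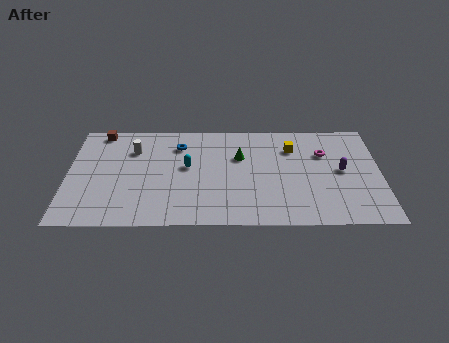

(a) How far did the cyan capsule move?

2.9

The cyan capsule was near (4.3, 3.8) before and (6.8, 5.3) after, so it travelled √(2.5² + 1.5²) ≈ 2.9 units.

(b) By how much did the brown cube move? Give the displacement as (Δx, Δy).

(-0.9, 1.9)

The brown cube started near (2.7, 6.7) and ended near (1.8, 8.6).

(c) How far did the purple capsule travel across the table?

1.6

The purple capsule was near (16.0, 3.3) before and (15.6, 4.9) after, so it travelled √(0.4² + 1.6²) ≈ 1.6 units.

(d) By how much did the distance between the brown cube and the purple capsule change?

+0.6

Before: roughly 13.7 units apart; after: 14.3. That's 0.6 units further apart.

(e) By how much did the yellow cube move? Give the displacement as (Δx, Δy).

(-1.3, -0.3)

The yellow cube started near (14.1, 7.3) and ended near (12.8, 7.0).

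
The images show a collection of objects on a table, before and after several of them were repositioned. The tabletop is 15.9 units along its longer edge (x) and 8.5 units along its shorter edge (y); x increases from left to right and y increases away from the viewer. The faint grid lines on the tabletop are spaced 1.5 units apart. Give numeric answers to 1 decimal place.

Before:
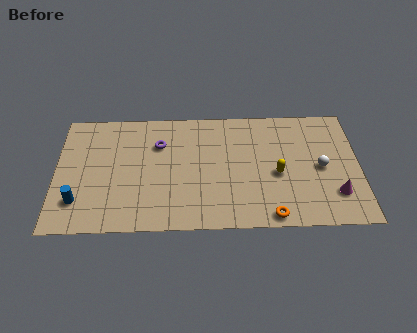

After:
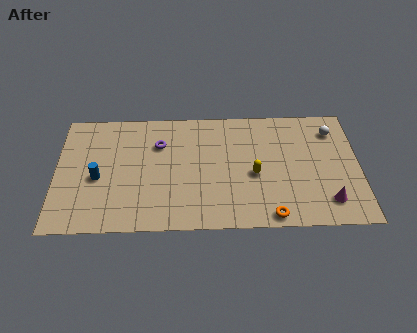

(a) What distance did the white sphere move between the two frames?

2.7

The white sphere was near (13.9, 4.1) before and (14.6, 6.7) after, so it travelled √(0.7² + 2.6²) ≈ 2.7 units.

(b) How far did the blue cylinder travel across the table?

1.9

The blue cylinder was near (1.2, 2.1) before and (2.2, 3.7) after, so it travelled √(1.0² + 1.6²) ≈ 1.9 units.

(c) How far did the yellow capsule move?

1.2

From (11.6, 3.7) to (10.4, 3.7), the yellow capsule covered √(1.2² + 0.0²) ≈ 1.2 units.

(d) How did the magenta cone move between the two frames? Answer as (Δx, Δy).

(-0.4, -0.5)

The magenta cone started near (14.6, 2.2) and ended near (14.2, 1.7).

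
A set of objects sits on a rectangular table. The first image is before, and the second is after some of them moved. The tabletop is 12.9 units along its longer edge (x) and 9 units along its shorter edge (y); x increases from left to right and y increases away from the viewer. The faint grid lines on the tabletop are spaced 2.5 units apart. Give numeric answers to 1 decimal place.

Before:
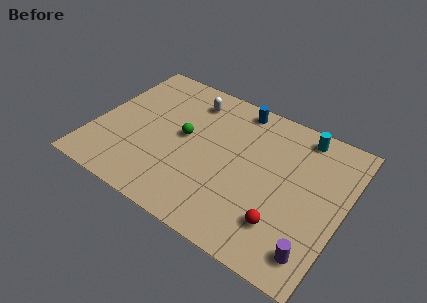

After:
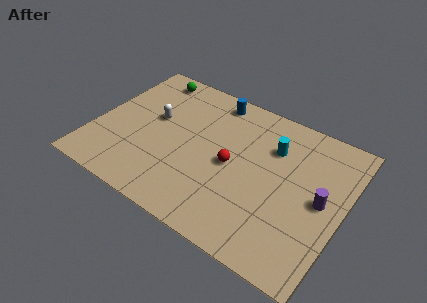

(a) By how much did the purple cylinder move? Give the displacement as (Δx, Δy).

(-0.1, 3.0)

From the two frames, the purple cylinder sits at roughly (11.9, 1.5) before and (11.8, 4.5) after.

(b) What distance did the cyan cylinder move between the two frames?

2.0

The cyan cylinder moved from about (10.3, 7.9) to (9.0, 6.4), a distance of √(1.3² + 1.5²) ≈ 2.0.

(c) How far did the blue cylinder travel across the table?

1.3

The blue cylinder was near (6.9, 8.0) before and (5.6, 7.9) after, so it travelled √(1.3² + 0.1²) ≈ 1.3 units.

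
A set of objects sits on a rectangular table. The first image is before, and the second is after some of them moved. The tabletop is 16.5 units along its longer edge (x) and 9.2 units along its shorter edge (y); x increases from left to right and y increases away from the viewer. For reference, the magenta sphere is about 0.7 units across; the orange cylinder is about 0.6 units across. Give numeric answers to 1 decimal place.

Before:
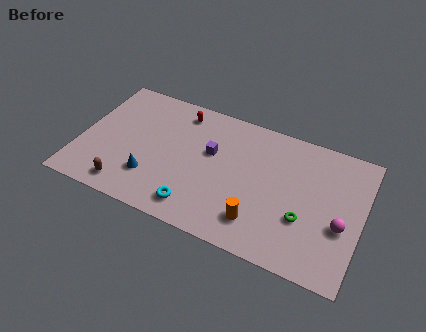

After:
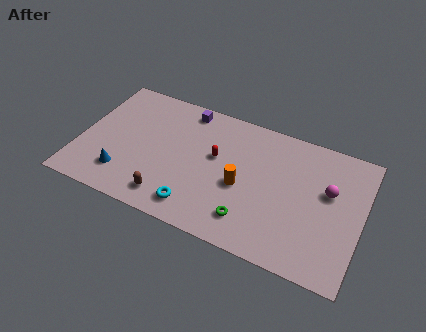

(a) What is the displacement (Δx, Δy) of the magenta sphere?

(-0.9, 2.0)

From the two frames, the magenta sphere sits at roughly (15.4, 3.6) before and (14.5, 5.6) after.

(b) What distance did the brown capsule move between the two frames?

2.5

From (3.1, 1.3) to (5.6, 1.5), the brown capsule covered √(2.5² + 0.2²) ≈ 2.5 units.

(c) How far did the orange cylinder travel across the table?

2.3

The orange cylinder was near (10.8, 2.0) before and (9.6, 4.0) after, so it travelled √(1.2² + 2.0²) ≈ 2.3 units.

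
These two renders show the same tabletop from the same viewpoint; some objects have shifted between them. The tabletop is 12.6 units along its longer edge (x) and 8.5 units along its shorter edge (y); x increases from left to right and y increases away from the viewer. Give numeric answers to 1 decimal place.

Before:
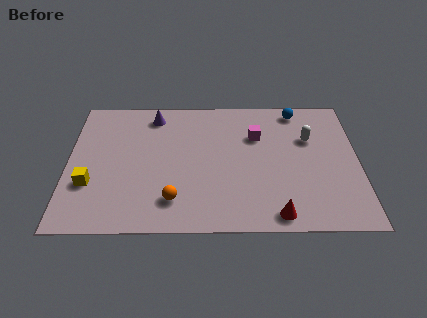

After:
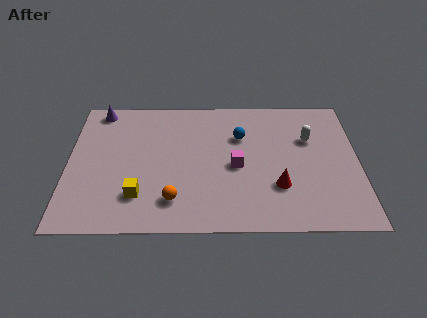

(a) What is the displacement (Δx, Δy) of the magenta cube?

(-0.9, -1.9)

The magenta cube started near (8.2, 5.8) and ended near (7.3, 3.9).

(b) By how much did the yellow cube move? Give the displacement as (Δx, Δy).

(2.1, -0.7)

The yellow cube started near (1.0, 2.8) and ended near (3.1, 2.1).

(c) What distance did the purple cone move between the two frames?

2.4

From (3.7, 7.2) to (1.3, 7.6), the purple cone covered √(2.4² + 0.4²) ≈ 2.4 units.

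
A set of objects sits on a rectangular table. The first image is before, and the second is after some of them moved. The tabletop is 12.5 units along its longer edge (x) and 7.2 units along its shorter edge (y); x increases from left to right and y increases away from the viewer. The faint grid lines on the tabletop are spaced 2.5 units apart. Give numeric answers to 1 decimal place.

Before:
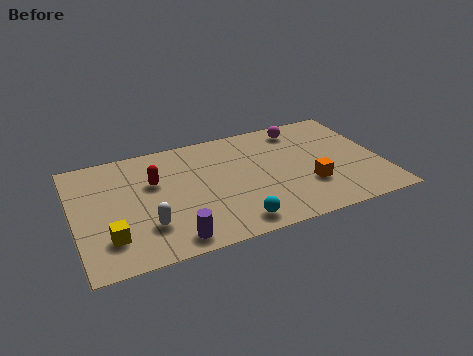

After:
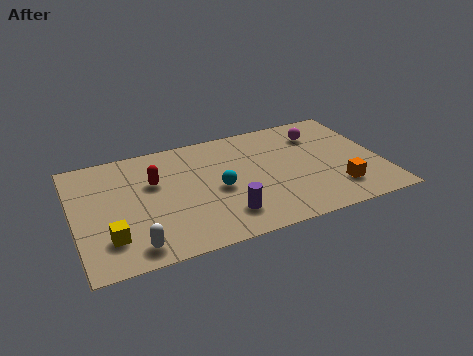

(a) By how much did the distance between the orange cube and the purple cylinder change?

-1.3

Before: roughly 5.9 units apart; after: 4.6. That's 1.3 units closer together.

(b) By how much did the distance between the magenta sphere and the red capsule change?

+0.6

The distance was about 6.4 in the first image and 7.0 in the second, so they moved 0.6 units further apart.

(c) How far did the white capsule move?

1.2

The white capsule was near (2.8, 2.0) before and (2.2, 1.0) after, so it travelled √(0.6² + 1.0²) ≈ 1.2 units.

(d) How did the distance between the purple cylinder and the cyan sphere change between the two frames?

-0.8

They were about 2.5 units apart before and 1.7 after — 0.8 units closer together.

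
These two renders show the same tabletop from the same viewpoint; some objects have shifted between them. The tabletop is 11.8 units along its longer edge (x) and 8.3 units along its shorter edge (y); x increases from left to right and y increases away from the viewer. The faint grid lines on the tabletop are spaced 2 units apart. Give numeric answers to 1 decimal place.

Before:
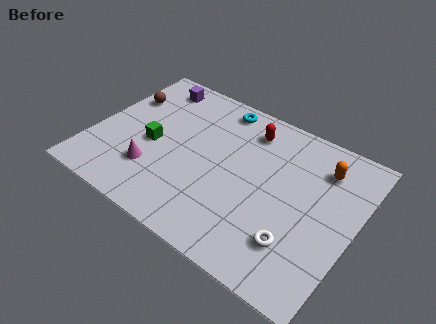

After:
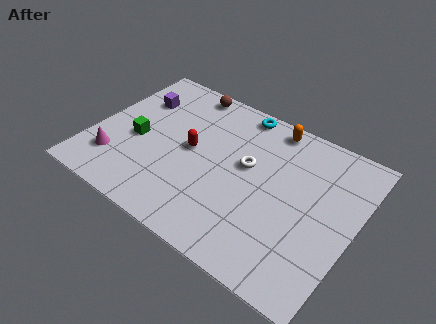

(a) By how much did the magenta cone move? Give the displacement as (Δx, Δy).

(-1.7, -0.3)

From the two frames, the magenta cone sits at roughly (3.0, 2.3) before and (1.3, 2.0) after.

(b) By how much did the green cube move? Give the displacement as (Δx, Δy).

(-0.7, -0.1)

The green cube was at about (2.7, 3.7) and moved to about (2.0, 3.6).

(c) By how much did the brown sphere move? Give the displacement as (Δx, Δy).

(2.6, 1.8)

From the two frames, the brown sphere sits at roughly (0.9, 5.7) before and (3.5, 7.5) after.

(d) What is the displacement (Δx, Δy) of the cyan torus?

(0.9, 0.2)

From the two frames, the cyan torus sits at roughly (5.1, 7.3) before and (6.0, 7.5) after.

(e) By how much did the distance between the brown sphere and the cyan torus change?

-2.0

They were about 4.5 units apart before and 2.5 after — 2.0 units closer together.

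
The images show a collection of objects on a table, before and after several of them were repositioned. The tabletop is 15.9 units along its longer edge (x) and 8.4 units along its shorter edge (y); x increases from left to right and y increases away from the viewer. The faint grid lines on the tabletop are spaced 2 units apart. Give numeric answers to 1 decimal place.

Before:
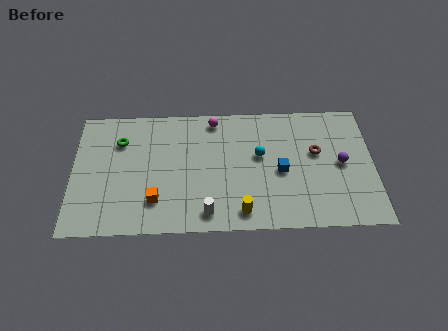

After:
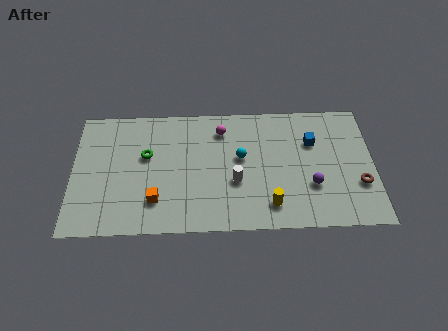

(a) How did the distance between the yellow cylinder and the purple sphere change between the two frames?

-3.6

Before: roughly 6.1 units apart; after: 2.5. That's 3.6 units closer together.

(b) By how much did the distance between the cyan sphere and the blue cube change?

+2.3

Before: roughly 1.6 units apart; after: 3.9. That's 2.3 units further apart.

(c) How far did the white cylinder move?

2.5

The white cylinder was near (7.1, 1.2) before and (8.6, 3.2) after, so it travelled √(1.5² + 2.0²) ≈ 2.5 units.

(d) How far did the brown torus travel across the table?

3.1

The brown torus moved from about (12.9, 5.0) to (15.1, 2.8), a distance of √(2.2² + 2.2²) ≈ 3.1.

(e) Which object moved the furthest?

the brown torus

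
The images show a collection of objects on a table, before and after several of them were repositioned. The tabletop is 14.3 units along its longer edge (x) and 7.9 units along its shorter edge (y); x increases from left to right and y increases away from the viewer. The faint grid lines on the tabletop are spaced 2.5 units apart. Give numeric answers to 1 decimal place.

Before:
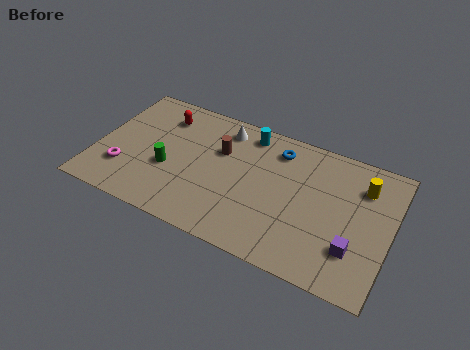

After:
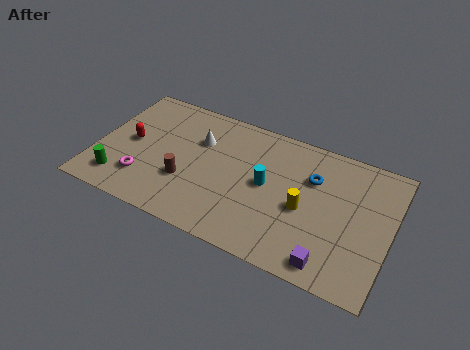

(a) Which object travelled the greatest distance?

the yellow cylinder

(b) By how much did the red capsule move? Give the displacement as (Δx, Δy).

(-1.3, -2.2)

The red capsule started near (2.9, 6.2) and ended near (1.6, 4.0).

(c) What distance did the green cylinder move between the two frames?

2.7

The green cylinder moved from about (3.6, 3.1) to (1.4, 1.5), a distance of √(2.2² + 1.6²) ≈ 2.7.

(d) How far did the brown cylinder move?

2.9

The brown cylinder moved from about (5.9, 5.2) to (4.5, 2.7), a distance of √(1.4² + 2.5²) ≈ 2.9.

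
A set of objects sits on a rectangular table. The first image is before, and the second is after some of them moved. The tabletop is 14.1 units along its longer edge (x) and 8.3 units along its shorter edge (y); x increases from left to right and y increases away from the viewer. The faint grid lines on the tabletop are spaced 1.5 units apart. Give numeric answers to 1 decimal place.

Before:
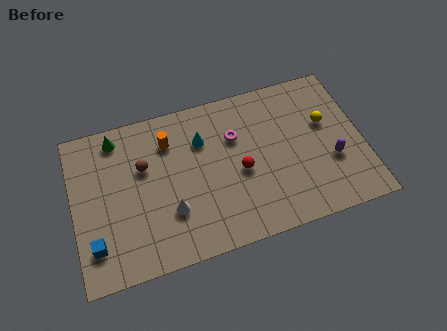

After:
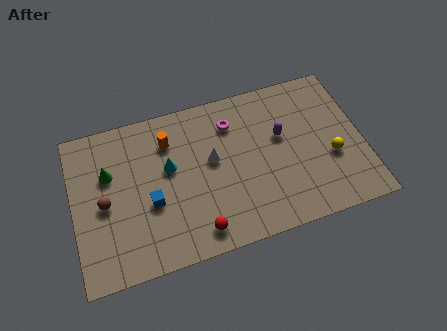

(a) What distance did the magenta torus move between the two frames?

0.8

The magenta torus was near (8.0, 5.6) before and (7.9, 6.4) after, so it travelled √(0.1² + 0.8²) ≈ 0.8 units.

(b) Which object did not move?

the orange cylinder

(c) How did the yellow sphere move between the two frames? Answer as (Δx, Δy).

(0.1, -1.9)

The yellow sphere was at about (12.4, 5.1) and moved to about (12.5, 3.2).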